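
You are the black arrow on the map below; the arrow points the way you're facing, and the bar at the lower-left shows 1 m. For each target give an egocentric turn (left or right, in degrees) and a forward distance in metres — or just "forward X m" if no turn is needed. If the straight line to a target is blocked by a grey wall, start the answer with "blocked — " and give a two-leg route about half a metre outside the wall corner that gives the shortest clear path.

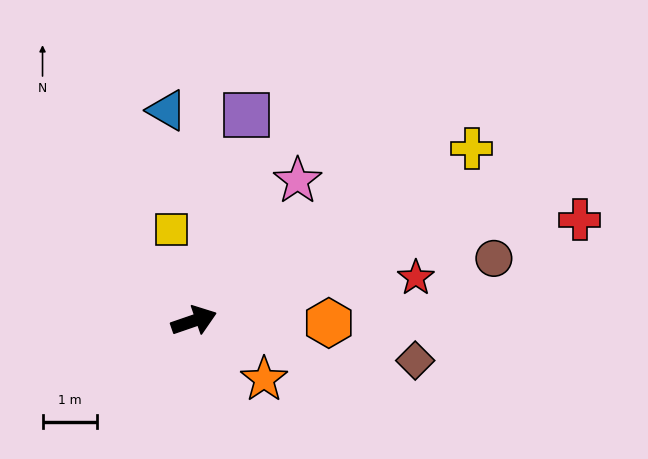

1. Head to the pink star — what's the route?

turn left 34°, forward 3.2 m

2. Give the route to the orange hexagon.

turn right 20°, forward 2.5 m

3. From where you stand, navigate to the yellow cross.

turn left 13°, forward 6.0 m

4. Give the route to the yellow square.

turn left 85°, forward 1.7 m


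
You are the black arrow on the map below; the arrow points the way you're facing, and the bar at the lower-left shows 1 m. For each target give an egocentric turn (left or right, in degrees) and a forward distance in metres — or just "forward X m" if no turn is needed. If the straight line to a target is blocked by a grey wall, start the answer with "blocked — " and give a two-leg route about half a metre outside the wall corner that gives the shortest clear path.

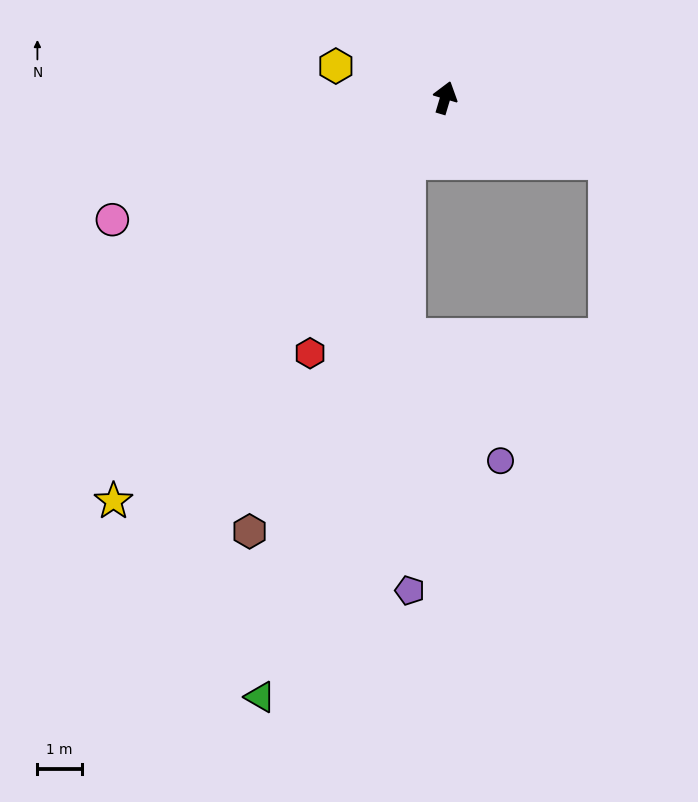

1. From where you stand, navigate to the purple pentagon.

blocked — turn left 166°, forward 1.7 m, then turn left 31°, forward 9.7 m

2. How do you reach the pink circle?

turn left 127°, forward 8.0 m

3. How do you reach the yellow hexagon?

turn left 90°, forward 2.6 m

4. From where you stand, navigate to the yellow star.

turn left 157°, forward 11.8 m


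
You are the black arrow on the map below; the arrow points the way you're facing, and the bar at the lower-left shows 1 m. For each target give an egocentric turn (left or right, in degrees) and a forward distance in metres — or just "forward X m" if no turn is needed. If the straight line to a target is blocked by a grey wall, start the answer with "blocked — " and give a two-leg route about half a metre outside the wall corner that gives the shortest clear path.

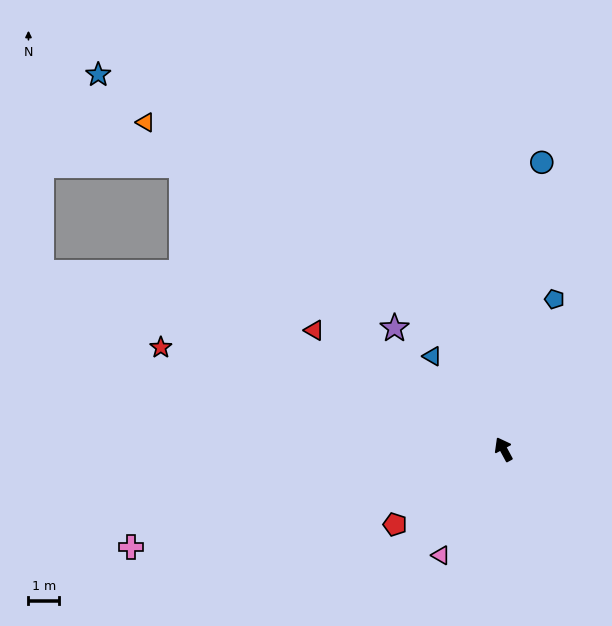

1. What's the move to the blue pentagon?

turn right 47°, forward 5.2 m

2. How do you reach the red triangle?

turn left 29°, forward 7.3 m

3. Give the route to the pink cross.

turn left 76°, forward 12.6 m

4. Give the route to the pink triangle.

turn left 121°, forward 4.0 m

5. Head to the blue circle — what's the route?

turn right 36°, forward 9.5 m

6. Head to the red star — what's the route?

turn left 45°, forward 11.7 m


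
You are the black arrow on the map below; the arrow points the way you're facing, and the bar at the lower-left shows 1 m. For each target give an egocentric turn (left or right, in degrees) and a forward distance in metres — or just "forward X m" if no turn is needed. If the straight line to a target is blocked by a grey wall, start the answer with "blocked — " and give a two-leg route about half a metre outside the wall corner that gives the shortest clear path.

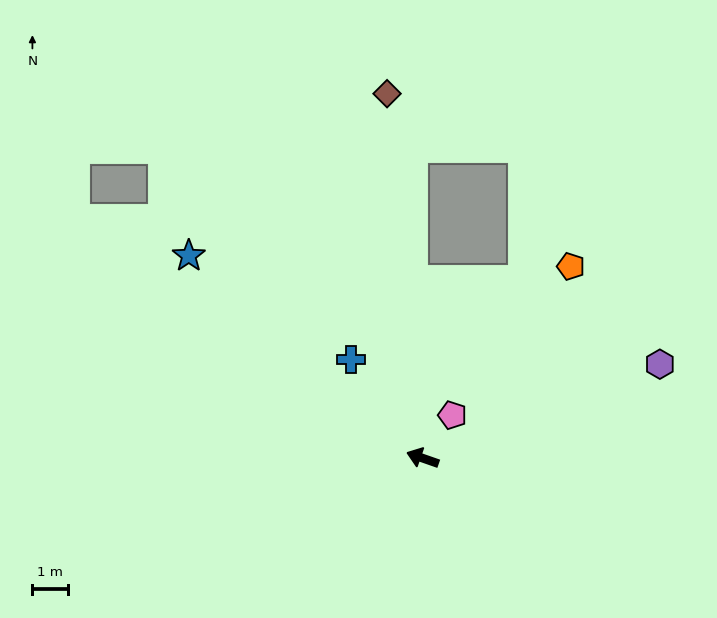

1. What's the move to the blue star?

turn right 22°, forward 8.6 m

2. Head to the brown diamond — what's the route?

turn right 65°, forward 10.2 m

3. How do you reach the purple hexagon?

turn right 139°, forward 7.1 m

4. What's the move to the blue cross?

turn right 35°, forward 3.4 m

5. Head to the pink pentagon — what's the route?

turn right 105°, forward 1.5 m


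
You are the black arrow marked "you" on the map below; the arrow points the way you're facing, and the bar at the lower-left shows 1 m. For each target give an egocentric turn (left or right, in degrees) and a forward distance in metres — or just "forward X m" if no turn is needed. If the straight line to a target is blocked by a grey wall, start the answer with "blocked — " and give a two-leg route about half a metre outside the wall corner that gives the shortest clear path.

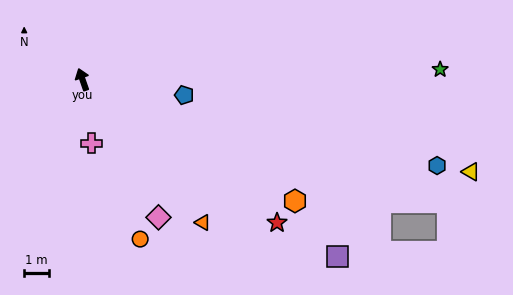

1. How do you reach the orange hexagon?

turn right 139°, forward 9.9 m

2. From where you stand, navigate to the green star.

turn right 108°, forward 14.4 m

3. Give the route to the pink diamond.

turn right 170°, forward 6.4 m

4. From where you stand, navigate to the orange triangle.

turn right 159°, forward 7.5 m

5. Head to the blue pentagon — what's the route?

turn right 118°, forward 4.2 m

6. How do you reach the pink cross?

turn left 169°, forward 2.6 m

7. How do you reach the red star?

turn right 146°, forward 9.8 m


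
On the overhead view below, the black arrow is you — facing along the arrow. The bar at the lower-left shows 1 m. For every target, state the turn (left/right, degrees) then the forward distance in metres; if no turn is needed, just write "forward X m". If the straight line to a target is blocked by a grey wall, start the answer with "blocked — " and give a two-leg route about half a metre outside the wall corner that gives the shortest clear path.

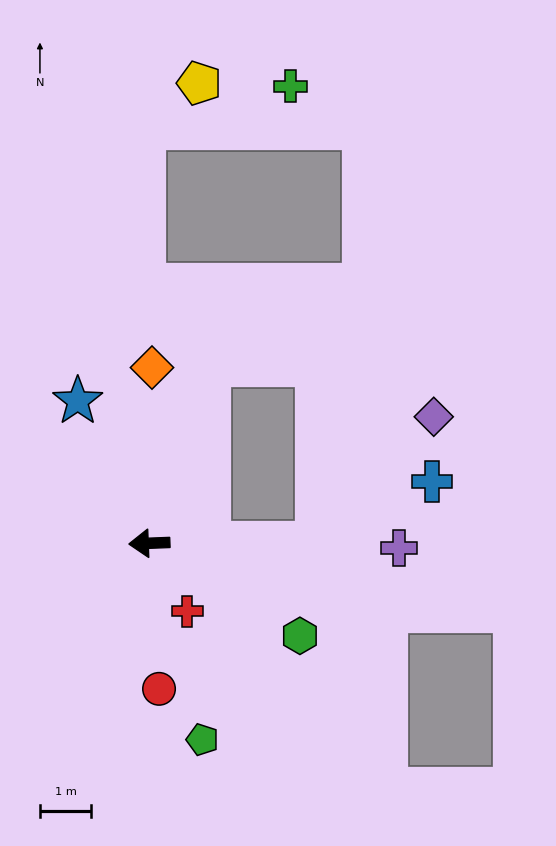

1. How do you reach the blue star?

turn right 65°, forward 3.1 m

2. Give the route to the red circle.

turn left 92°, forward 2.8 m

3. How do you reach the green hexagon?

turn left 146°, forward 3.4 m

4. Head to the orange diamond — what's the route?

turn right 93°, forward 3.4 m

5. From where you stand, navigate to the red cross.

turn left 117°, forward 1.5 m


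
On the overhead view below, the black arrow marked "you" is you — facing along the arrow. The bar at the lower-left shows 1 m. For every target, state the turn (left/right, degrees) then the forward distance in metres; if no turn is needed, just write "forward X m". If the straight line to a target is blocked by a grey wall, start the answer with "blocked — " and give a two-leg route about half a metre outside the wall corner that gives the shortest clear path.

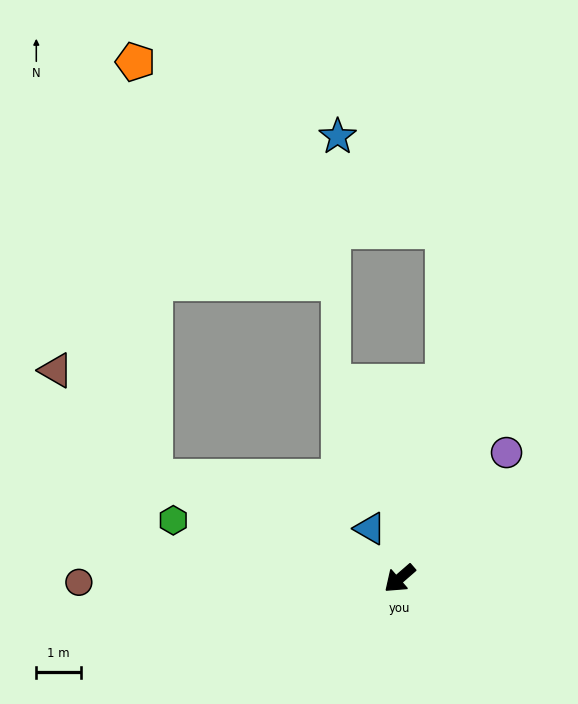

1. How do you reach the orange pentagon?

blocked — turn right 63°, forward 5.9 m, then turn right 65°, forward 9.3 m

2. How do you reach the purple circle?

turn right 171°, forward 3.7 m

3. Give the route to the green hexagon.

turn right 55°, forward 5.2 m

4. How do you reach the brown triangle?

blocked — turn right 63°, forward 5.9 m, then turn right 26°, forward 3.2 m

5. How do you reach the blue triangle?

turn right 100°, forward 1.3 m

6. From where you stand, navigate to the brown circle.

turn right 40°, forward 7.1 m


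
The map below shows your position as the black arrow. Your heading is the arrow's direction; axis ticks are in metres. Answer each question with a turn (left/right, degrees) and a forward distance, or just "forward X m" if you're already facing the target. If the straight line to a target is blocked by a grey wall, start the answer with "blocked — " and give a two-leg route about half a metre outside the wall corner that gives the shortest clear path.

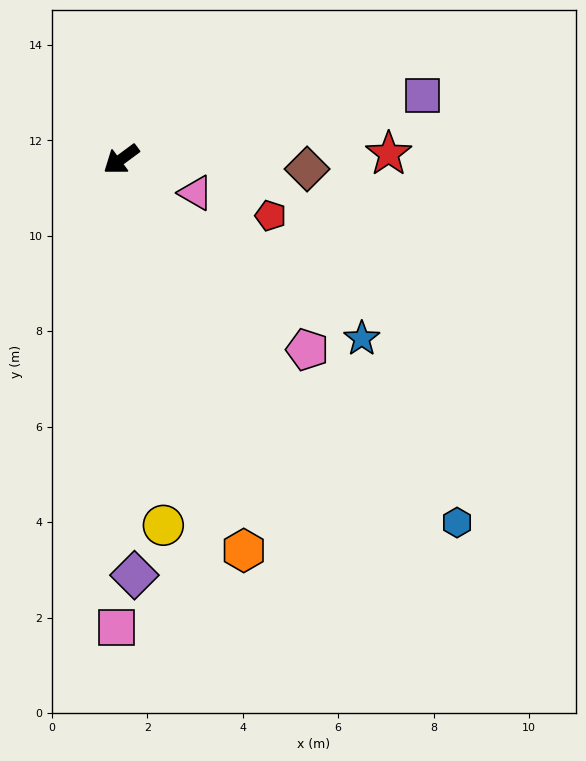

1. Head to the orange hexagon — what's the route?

turn left 71°, forward 8.6 m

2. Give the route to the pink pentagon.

turn left 98°, forward 5.6 m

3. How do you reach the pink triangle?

turn left 119°, forward 1.7 m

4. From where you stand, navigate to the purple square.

turn left 155°, forward 6.4 m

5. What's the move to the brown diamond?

turn left 141°, forward 3.9 m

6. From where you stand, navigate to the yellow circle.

turn left 60°, forward 7.7 m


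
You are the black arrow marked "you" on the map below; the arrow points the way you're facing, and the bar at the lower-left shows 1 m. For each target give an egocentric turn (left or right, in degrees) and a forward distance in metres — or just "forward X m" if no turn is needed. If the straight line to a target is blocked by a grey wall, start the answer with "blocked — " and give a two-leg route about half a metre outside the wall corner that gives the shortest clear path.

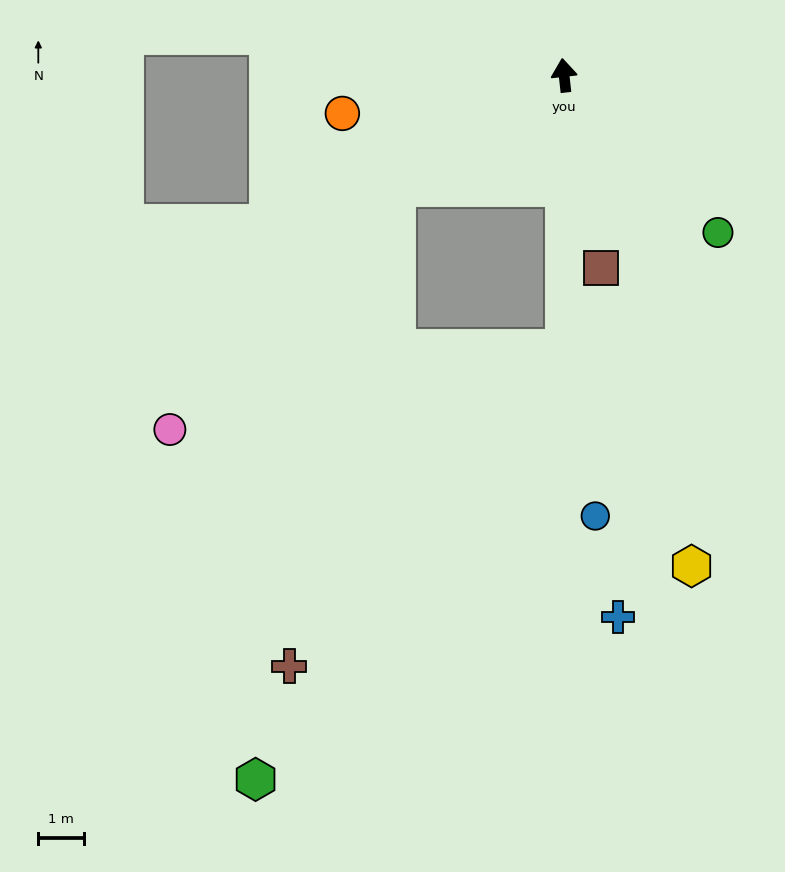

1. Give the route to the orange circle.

turn left 93°, forward 4.9 m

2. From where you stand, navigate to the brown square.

turn right 176°, forward 4.3 m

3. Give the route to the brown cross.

blocked — turn left 117°, forward 4.4 m, then turn left 44°, forward 10.7 m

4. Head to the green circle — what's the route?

turn right 142°, forward 4.8 m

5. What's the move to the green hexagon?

blocked — turn left 174°, forward 6.0 m, then turn right 36°, forward 11.5 m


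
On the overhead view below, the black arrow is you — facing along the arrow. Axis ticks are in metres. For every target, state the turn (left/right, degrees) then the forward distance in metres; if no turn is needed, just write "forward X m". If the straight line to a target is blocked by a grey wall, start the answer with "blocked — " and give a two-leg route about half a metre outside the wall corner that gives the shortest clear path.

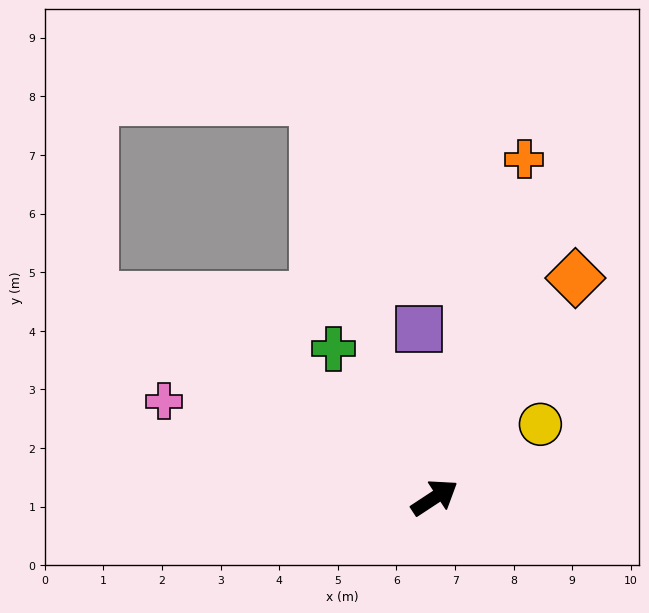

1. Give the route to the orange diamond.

turn left 24°, forward 4.4 m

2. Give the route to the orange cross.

turn left 42°, forward 6.0 m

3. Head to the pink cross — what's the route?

turn left 127°, forward 4.9 m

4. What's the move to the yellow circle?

forward 2.2 m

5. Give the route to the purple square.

turn left 62°, forward 2.9 m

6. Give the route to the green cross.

turn left 91°, forward 3.1 m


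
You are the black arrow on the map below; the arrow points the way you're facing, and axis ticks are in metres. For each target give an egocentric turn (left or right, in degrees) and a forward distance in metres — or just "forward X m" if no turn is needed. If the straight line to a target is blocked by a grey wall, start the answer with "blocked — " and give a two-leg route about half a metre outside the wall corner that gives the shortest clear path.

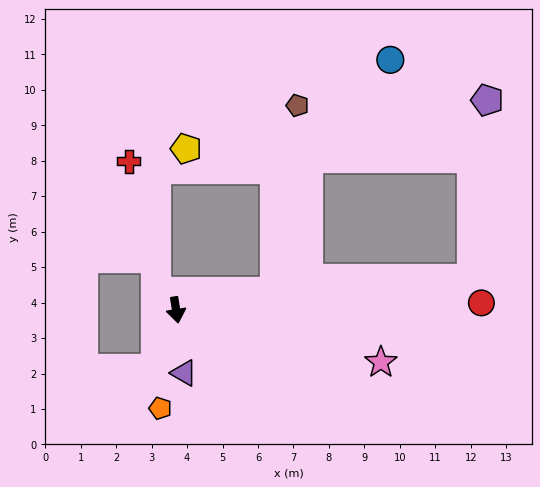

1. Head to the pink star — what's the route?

turn left 67°, forward 6.0 m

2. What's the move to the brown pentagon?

blocked — turn left 91°, forward 2.8 m, then turn left 73°, forward 5.3 m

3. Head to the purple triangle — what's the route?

turn right 2°, forward 1.8 m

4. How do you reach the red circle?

turn left 82°, forward 8.6 m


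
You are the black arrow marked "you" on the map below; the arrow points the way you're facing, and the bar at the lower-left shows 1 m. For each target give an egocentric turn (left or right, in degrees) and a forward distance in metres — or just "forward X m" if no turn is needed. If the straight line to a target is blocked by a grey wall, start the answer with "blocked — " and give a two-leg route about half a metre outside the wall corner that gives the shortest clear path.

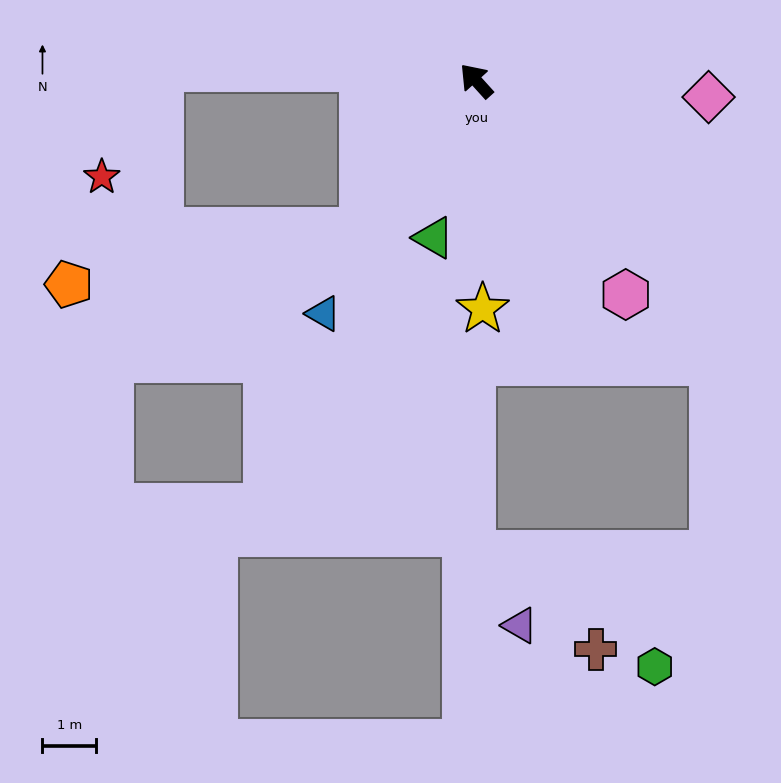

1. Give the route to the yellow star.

turn left 140°, forward 4.3 m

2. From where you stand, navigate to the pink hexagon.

turn left 173°, forward 4.9 m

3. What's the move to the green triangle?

turn left 123°, forward 3.0 m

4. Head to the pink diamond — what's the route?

turn right 136°, forward 4.4 m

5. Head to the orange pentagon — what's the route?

blocked — turn left 101°, forward 3.5 m, then turn right 43°, forward 5.6 m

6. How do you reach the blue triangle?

turn left 105°, forward 5.2 m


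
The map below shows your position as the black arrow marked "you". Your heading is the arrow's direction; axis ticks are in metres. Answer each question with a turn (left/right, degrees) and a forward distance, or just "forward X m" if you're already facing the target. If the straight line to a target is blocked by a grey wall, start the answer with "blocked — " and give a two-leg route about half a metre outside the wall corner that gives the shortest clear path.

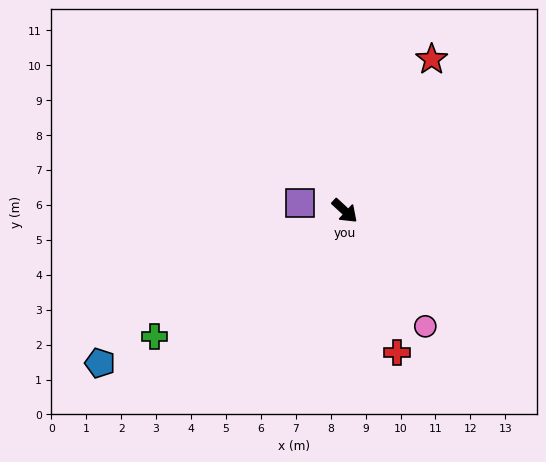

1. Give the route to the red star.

turn left 103°, forward 5.0 m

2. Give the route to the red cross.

turn right 27°, forward 4.3 m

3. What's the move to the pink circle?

turn right 12°, forward 4.0 m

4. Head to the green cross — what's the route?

turn right 104°, forward 6.5 m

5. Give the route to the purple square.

turn right 147°, forward 1.3 m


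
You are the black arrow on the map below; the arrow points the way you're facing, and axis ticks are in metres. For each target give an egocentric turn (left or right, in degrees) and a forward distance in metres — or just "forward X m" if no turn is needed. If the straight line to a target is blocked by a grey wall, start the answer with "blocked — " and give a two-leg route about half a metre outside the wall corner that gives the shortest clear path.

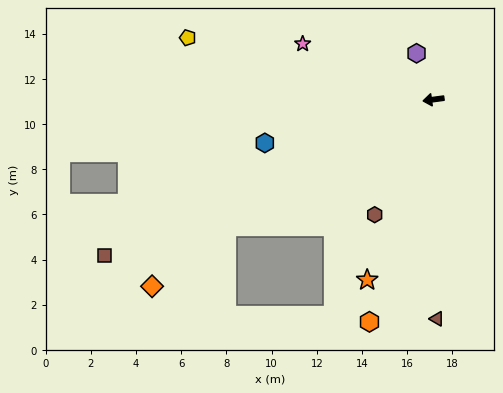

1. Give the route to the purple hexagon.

turn right 78°, forward 2.2 m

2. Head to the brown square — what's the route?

turn left 18°, forward 16.1 m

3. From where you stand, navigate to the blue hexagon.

turn left 7°, forward 7.7 m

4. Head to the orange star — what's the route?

turn left 62°, forward 8.5 m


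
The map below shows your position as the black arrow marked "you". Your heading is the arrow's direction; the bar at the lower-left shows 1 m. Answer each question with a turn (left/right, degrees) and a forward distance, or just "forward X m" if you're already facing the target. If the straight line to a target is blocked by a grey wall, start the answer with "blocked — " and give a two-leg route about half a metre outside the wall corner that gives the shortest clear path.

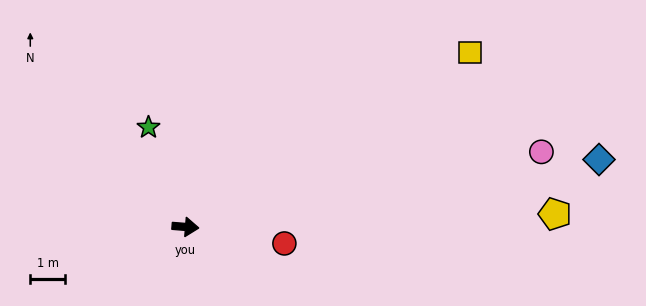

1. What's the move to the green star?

turn left 115°, forward 3.0 m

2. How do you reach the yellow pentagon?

turn left 7°, forward 10.5 m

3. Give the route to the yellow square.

turn left 36°, forward 9.5 m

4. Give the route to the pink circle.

turn left 17°, forward 10.4 m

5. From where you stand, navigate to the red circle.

turn right 5°, forward 2.9 m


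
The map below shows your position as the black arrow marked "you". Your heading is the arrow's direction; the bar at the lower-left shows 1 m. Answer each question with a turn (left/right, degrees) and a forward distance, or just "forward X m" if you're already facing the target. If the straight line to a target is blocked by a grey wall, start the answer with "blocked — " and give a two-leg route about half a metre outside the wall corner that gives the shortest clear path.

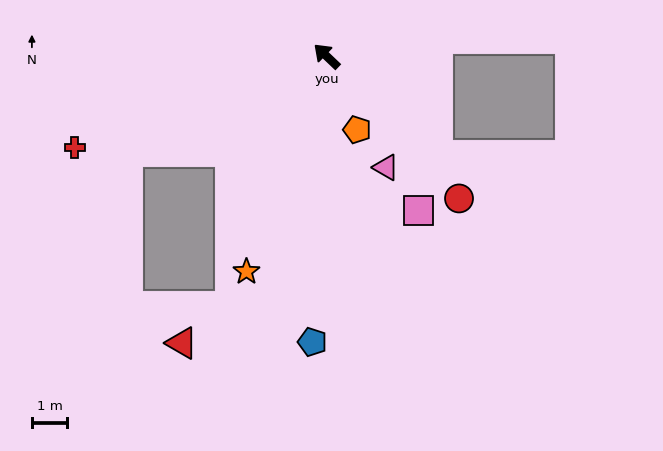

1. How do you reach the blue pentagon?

turn left 131°, forward 8.1 m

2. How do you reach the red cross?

turn left 64°, forward 7.6 m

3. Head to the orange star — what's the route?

turn left 113°, forward 6.5 m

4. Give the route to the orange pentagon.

turn left 156°, forward 2.3 m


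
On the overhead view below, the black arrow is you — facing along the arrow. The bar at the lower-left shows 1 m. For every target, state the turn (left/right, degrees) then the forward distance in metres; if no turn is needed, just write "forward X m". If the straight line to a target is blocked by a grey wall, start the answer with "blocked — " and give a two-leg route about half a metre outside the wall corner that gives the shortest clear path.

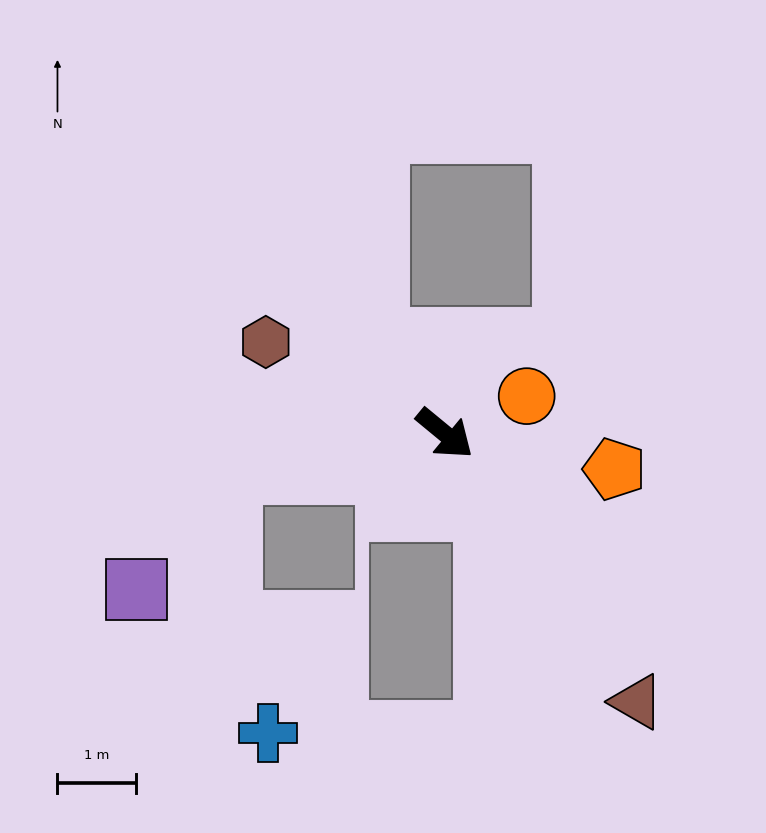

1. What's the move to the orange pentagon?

turn left 28°, forward 2.2 m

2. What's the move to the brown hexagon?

turn right 168°, forward 2.6 m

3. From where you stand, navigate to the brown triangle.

turn right 15°, forward 4.2 m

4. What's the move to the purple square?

blocked — turn right 131°, forward 2.8 m, then turn left 43°, forward 1.9 m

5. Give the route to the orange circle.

turn left 64°, forward 1.1 m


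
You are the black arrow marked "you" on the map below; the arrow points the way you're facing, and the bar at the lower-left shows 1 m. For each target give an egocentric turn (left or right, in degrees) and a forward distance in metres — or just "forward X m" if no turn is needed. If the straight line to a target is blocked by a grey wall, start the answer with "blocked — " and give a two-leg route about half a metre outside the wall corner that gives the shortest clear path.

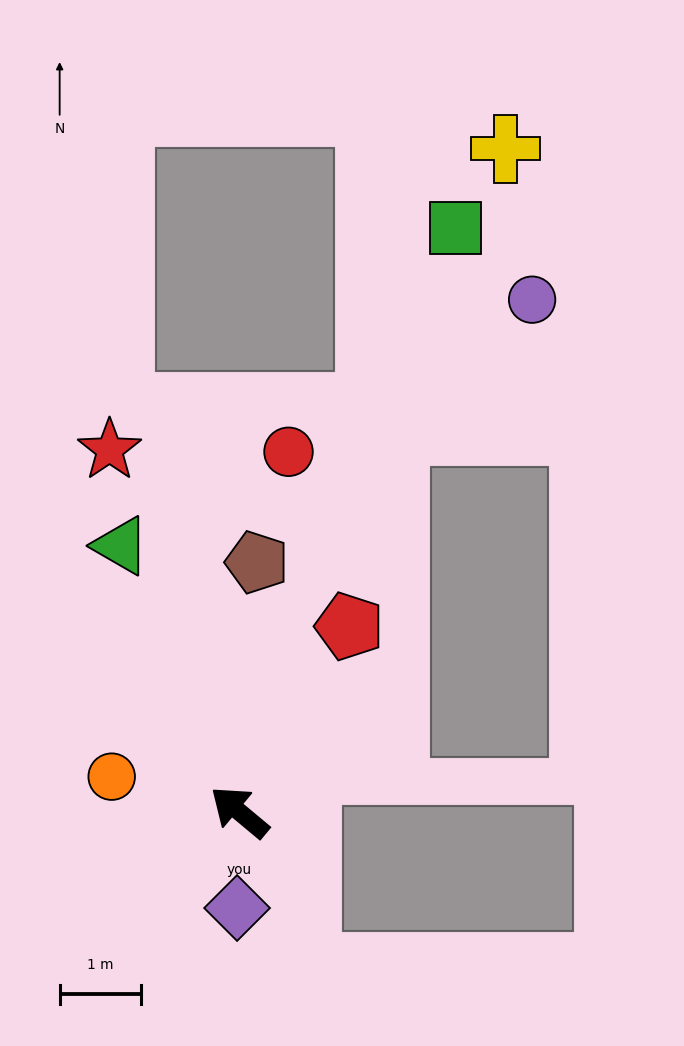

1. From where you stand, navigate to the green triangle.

turn right 26°, forward 3.6 m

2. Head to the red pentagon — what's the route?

turn right 81°, forward 2.7 m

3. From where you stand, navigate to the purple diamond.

turn left 128°, forward 1.2 m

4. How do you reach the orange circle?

turn left 24°, forward 1.6 m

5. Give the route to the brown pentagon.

turn right 54°, forward 3.1 m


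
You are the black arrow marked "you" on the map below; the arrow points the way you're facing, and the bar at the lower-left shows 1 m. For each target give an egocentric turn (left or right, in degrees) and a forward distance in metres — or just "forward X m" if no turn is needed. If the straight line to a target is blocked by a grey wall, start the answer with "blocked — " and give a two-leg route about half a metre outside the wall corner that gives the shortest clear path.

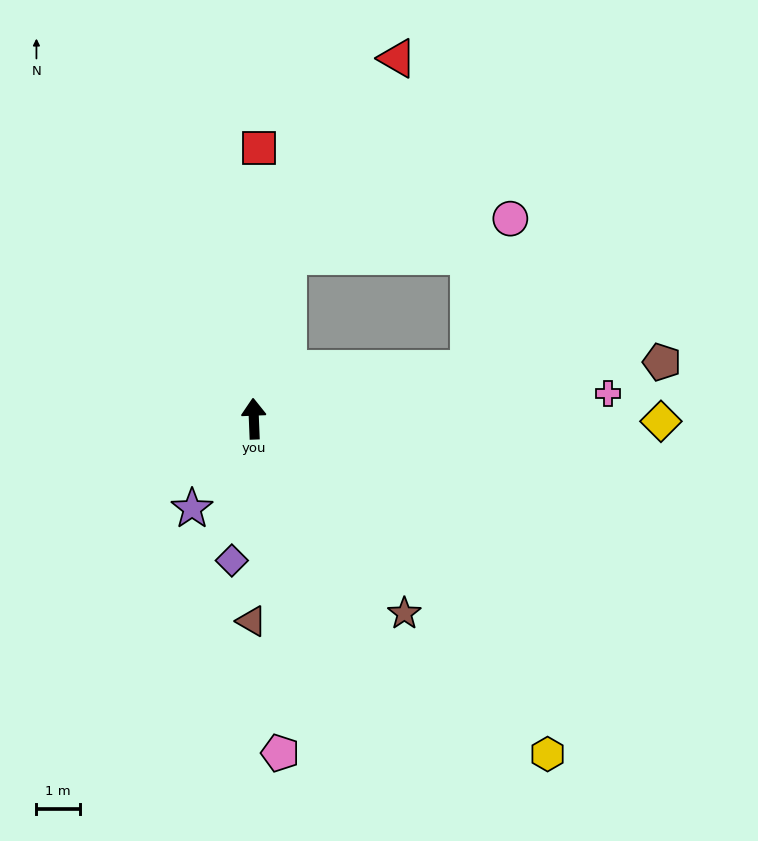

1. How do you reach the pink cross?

turn right 88°, forward 8.2 m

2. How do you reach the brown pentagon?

turn right 84°, forward 9.6 m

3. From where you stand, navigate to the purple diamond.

turn left 169°, forward 3.3 m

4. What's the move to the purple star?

turn left 143°, forward 2.5 m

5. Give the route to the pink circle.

blocked — turn right 79°, forward 5.1 m, then turn left 61°, forward 3.6 m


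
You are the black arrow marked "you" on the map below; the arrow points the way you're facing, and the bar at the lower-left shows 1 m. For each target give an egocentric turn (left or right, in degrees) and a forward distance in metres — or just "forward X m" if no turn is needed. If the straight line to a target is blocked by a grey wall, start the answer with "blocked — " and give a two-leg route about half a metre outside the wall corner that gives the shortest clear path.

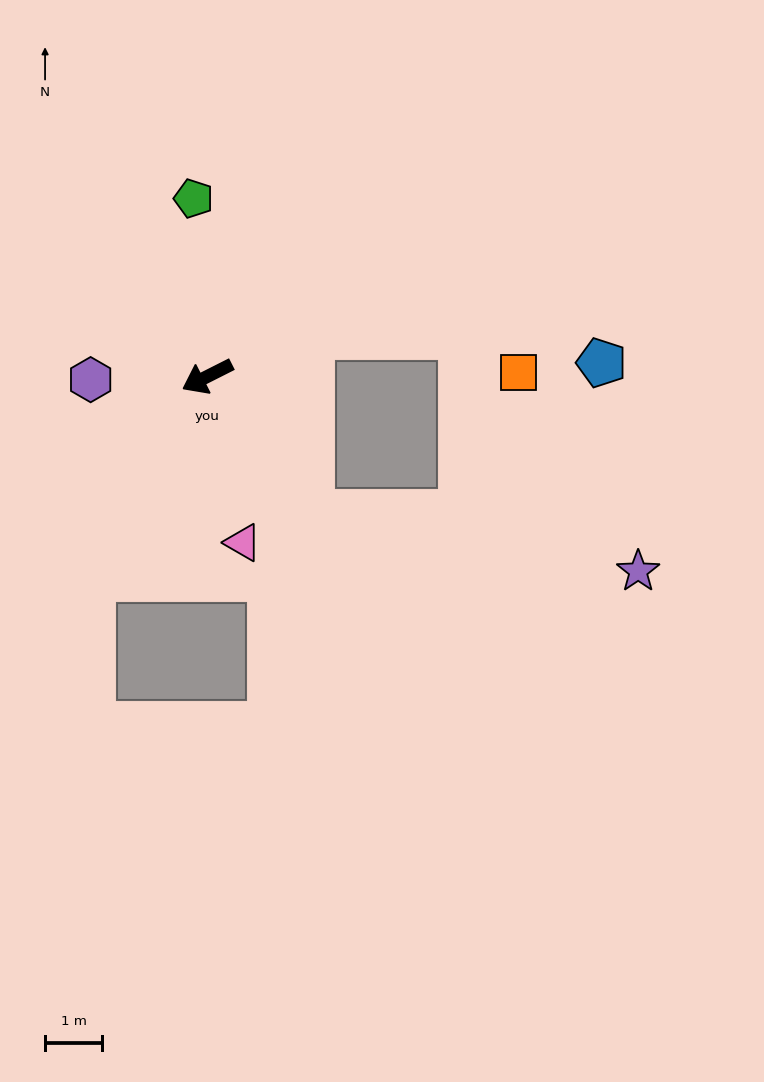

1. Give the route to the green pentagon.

turn right 112°, forward 3.1 m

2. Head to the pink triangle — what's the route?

turn left 75°, forward 3.0 m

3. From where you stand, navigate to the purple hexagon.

turn right 25°, forward 2.0 m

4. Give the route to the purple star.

blocked — turn left 100°, forward 3.0 m, then turn left 43°, forward 5.8 m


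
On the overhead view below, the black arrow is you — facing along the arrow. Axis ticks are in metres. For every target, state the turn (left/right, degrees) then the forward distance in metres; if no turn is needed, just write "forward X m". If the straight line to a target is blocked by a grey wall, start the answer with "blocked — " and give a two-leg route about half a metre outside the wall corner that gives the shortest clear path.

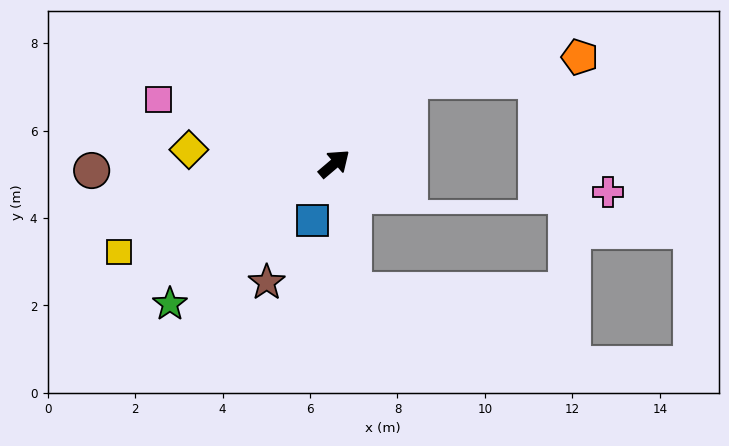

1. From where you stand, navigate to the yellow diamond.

turn left 134°, forward 3.3 m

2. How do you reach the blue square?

turn right 151°, forward 1.4 m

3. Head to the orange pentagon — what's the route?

blocked — turn left 8°, forward 2.6 m, then turn right 41°, forward 3.9 m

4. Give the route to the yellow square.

turn left 162°, forward 5.3 m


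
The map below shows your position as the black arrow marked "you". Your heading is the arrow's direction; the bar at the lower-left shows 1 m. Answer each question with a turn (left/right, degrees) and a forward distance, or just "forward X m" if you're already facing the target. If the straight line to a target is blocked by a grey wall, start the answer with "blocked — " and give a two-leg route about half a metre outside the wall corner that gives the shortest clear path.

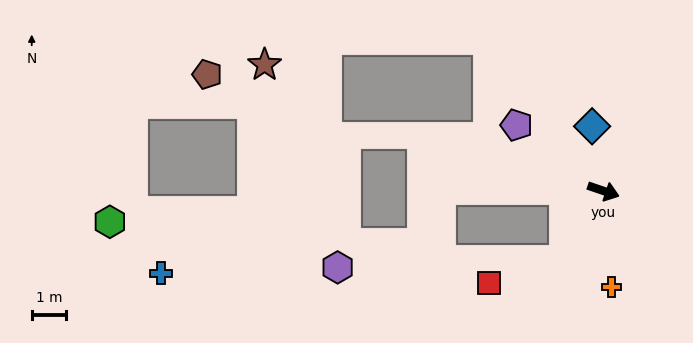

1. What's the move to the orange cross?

turn right 67°, forward 2.8 m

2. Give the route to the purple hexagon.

blocked — turn right 101°, forward 2.3 m, then turn right 58°, forward 6.6 m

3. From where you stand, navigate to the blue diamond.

turn left 119°, forward 1.9 m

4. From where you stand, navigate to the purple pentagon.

turn left 162°, forward 3.2 m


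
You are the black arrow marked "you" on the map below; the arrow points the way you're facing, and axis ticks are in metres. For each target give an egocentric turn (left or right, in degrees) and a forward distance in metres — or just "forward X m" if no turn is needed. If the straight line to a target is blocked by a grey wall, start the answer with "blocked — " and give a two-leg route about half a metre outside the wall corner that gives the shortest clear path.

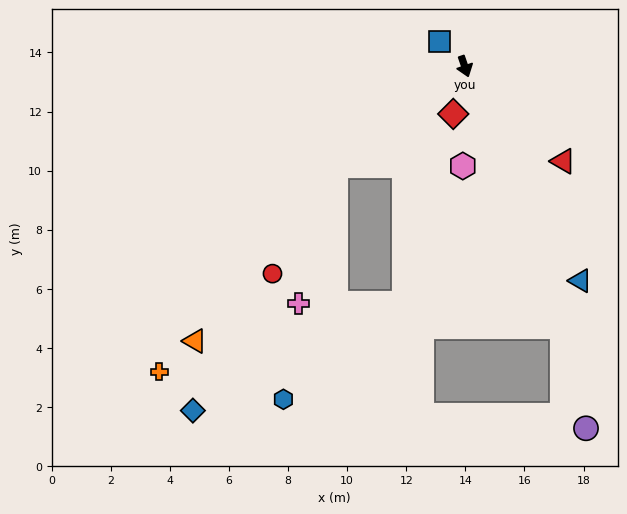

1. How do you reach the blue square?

turn right 153°, forward 1.2 m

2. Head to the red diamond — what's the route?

turn right 33°, forward 1.7 m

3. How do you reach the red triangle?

turn left 27°, forward 4.6 m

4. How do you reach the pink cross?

blocked — turn right 71°, forward 5.5 m, then turn left 37°, forward 4.8 m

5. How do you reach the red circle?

blocked — turn right 71°, forward 5.5 m, then turn left 22°, forward 4.2 m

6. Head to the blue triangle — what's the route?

turn left 9°, forward 8.2 m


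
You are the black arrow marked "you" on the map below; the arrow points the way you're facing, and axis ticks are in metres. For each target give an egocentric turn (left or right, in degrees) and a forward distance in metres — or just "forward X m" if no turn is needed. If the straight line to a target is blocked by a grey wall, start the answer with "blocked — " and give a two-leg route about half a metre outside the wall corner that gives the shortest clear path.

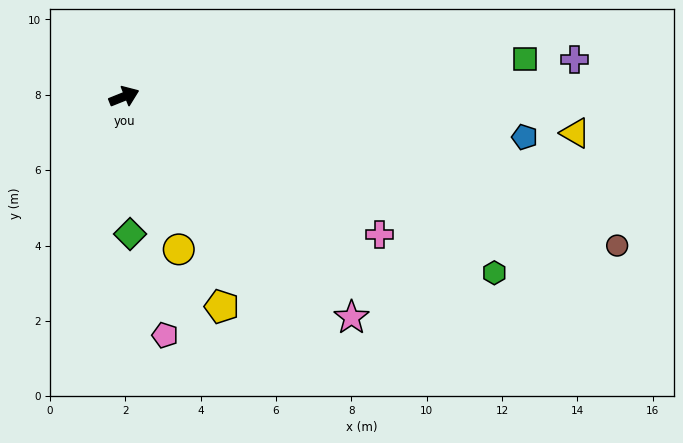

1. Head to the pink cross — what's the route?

turn right 50°, forward 7.7 m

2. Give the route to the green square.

turn right 17°, forward 10.7 m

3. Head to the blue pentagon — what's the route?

turn right 28°, forward 10.7 m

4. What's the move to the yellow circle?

turn right 92°, forward 4.3 m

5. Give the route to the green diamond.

turn right 109°, forward 3.7 m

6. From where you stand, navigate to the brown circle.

turn right 39°, forward 13.7 m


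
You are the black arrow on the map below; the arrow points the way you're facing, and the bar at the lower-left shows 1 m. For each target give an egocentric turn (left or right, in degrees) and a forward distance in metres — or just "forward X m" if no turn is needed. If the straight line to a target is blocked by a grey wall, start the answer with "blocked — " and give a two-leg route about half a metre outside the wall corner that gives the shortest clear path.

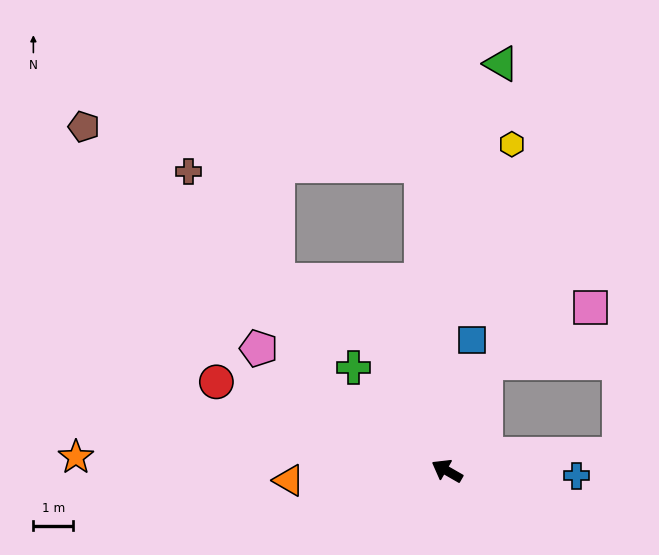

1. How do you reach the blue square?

turn right 71°, forward 3.4 m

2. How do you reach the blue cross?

turn right 152°, forward 3.3 m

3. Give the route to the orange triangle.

turn left 33°, forward 4.0 m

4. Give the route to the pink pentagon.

turn right 3°, forward 5.7 m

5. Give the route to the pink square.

blocked — turn right 80°, forward 2.9 m, then turn right 42°, forward 3.0 m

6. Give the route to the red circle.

turn left 9°, forward 6.3 m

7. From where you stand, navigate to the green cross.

turn right 18°, forward 3.5 m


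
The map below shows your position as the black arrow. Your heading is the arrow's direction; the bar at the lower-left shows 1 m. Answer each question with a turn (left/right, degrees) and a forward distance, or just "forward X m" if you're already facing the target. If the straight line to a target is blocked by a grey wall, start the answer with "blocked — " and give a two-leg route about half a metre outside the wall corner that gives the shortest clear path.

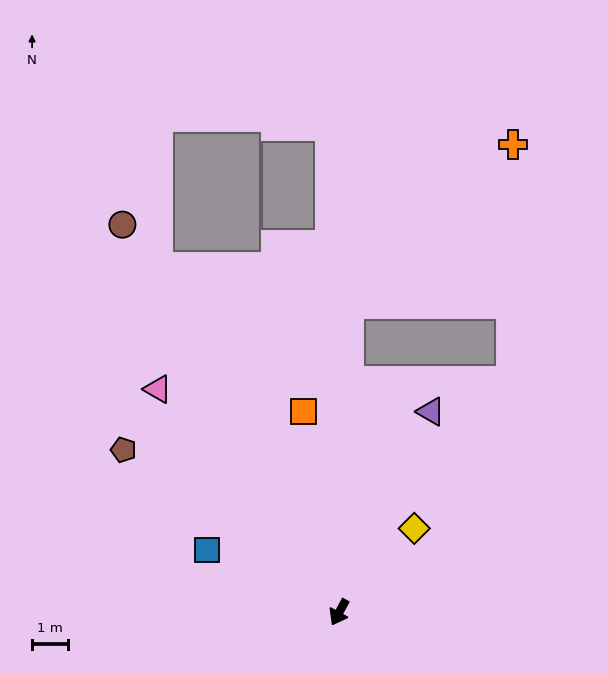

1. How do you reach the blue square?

turn right 87°, forward 4.1 m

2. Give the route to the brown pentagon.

turn right 98°, forward 7.6 m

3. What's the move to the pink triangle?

turn right 112°, forward 8.1 m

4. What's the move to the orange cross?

blocked — turn right 153°, forward 8.7 m, then turn right 44°, forward 6.4 m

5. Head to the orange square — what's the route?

turn right 141°, forward 5.7 m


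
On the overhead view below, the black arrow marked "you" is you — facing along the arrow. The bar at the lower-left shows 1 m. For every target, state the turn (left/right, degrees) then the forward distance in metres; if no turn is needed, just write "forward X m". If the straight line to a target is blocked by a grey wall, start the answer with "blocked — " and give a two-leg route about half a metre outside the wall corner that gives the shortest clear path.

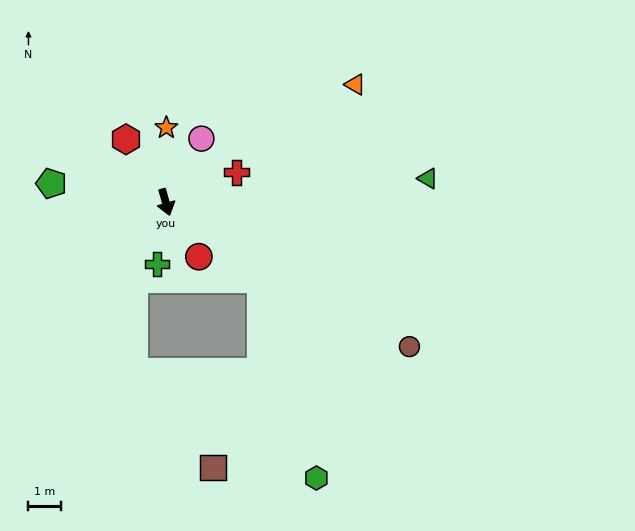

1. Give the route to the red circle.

turn left 15°, forward 2.0 m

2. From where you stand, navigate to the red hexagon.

turn right 164°, forward 2.3 m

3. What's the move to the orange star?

turn left 164°, forward 2.3 m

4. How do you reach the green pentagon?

turn right 115°, forward 3.5 m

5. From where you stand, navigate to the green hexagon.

blocked — turn left 35°, forward 3.7 m, then turn right 35°, forward 6.3 m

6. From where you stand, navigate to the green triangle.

turn left 79°, forward 8.1 m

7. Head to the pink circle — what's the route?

turn left 135°, forward 2.2 m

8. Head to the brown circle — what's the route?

turn left 43°, forward 8.7 m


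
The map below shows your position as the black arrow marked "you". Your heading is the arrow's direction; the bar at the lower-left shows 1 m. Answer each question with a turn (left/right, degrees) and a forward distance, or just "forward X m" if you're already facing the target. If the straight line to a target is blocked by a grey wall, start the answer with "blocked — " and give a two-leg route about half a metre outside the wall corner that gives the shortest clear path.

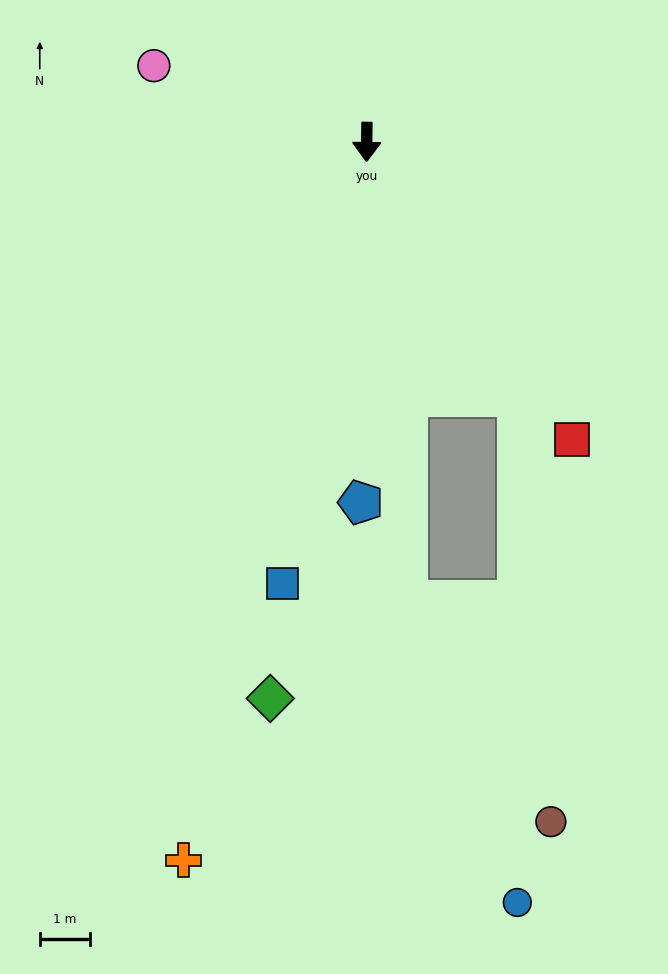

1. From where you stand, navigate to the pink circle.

turn right 109°, forward 4.5 m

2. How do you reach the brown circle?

blocked — turn left 31°, forward 5.9 m, then turn right 26°, forward 8.5 m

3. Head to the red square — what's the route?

turn left 35°, forward 7.2 m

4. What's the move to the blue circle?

blocked — turn left 6°, forward 9.2 m, then turn left 15°, forward 6.4 m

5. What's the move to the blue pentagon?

forward 7.2 m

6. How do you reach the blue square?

turn right 10°, forward 9.0 m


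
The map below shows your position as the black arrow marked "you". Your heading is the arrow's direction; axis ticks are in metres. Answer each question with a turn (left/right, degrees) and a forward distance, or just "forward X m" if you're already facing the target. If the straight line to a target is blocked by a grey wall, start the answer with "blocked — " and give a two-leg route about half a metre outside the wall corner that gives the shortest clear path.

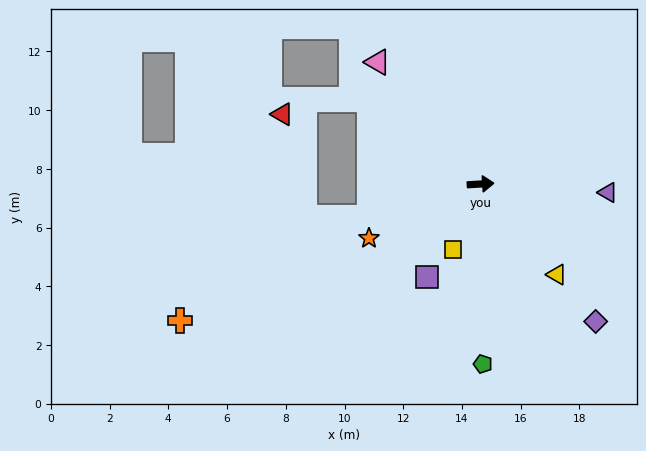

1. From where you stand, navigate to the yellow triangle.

turn right 53°, forward 4.0 m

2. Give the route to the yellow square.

turn right 116°, forward 2.4 m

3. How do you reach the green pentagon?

turn right 93°, forward 6.1 m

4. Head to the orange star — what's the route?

turn right 158°, forward 4.2 m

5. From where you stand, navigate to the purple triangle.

turn right 7°, forward 4.3 m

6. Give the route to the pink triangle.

turn left 127°, forward 5.4 m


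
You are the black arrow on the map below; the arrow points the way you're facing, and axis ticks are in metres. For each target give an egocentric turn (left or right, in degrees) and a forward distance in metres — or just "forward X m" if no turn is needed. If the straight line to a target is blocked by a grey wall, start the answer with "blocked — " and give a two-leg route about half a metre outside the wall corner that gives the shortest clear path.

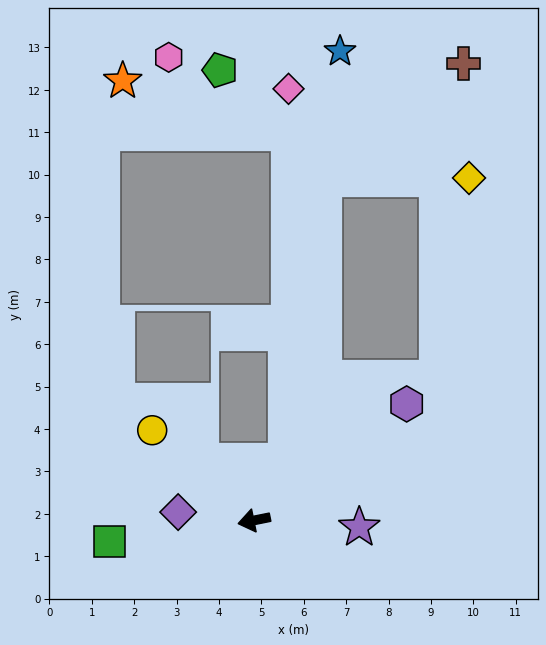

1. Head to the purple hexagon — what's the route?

turn right 154°, forward 4.5 m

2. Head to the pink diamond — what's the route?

blocked — turn right 130°, forward 1.6 m, then turn left 28°, forward 8.8 m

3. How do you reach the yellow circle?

turn right 53°, forward 3.2 m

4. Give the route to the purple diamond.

turn right 18°, forward 1.8 m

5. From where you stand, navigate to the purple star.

turn left 165°, forward 2.5 m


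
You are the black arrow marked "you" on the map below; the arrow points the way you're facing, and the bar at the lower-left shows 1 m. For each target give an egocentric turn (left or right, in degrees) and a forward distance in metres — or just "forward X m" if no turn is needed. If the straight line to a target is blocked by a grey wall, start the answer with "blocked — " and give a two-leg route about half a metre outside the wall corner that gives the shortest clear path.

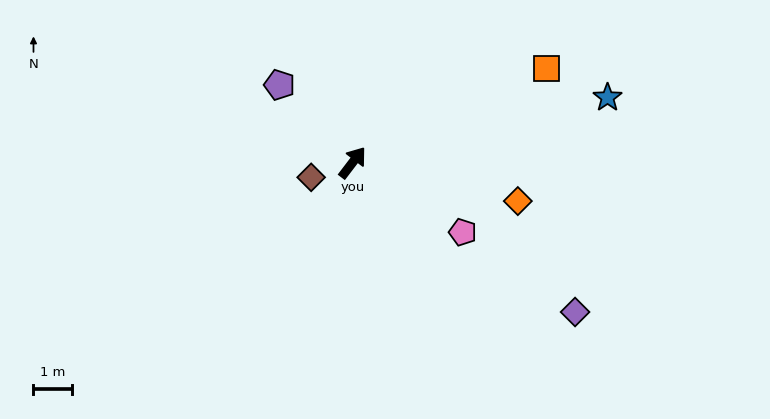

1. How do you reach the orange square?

turn right 27°, forward 5.6 m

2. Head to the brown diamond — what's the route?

turn left 147°, forward 1.2 m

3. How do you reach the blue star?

turn right 38°, forward 6.9 m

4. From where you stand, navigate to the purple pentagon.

turn left 81°, forward 2.8 m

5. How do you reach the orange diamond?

turn right 66°, forward 4.4 m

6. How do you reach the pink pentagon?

turn right 85°, forward 3.4 m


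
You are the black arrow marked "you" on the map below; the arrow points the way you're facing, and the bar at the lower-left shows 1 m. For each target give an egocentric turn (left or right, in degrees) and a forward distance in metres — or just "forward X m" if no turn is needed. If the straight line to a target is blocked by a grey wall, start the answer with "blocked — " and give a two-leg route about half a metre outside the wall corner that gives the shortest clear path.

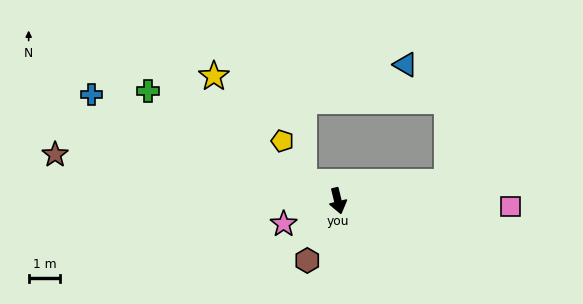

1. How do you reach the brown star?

turn right 113°, forward 9.1 m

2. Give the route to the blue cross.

turn right 127°, forward 8.5 m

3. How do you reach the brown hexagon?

turn right 41°, forward 2.1 m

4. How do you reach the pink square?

turn left 74°, forward 5.5 m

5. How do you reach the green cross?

turn right 134°, forward 7.0 m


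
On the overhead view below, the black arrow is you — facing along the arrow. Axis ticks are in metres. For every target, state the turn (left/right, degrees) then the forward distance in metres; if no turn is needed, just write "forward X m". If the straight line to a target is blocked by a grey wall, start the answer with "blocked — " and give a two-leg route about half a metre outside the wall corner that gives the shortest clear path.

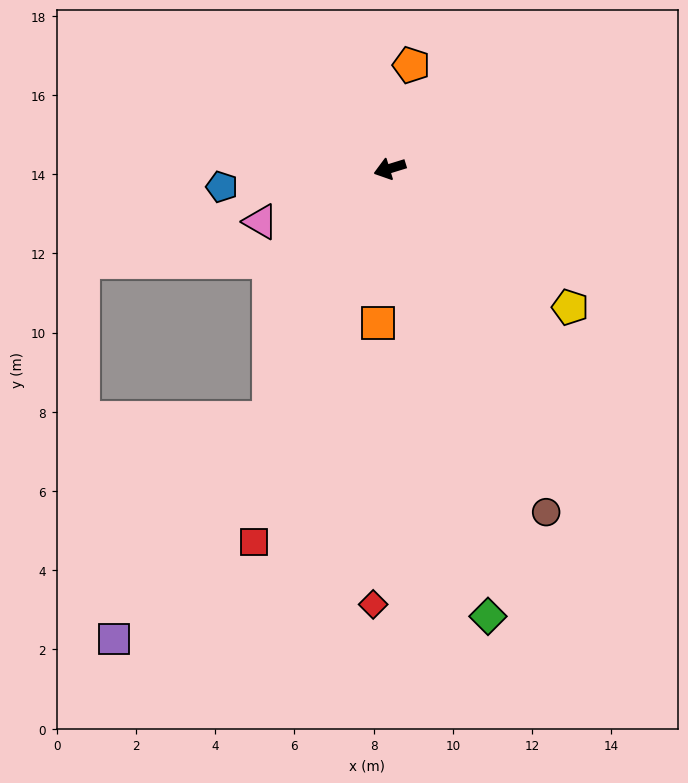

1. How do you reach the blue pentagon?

turn right 11°, forward 4.3 m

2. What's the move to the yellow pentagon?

turn left 125°, forward 5.7 m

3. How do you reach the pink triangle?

turn left 5°, forward 3.5 m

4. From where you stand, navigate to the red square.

turn left 53°, forward 10.0 m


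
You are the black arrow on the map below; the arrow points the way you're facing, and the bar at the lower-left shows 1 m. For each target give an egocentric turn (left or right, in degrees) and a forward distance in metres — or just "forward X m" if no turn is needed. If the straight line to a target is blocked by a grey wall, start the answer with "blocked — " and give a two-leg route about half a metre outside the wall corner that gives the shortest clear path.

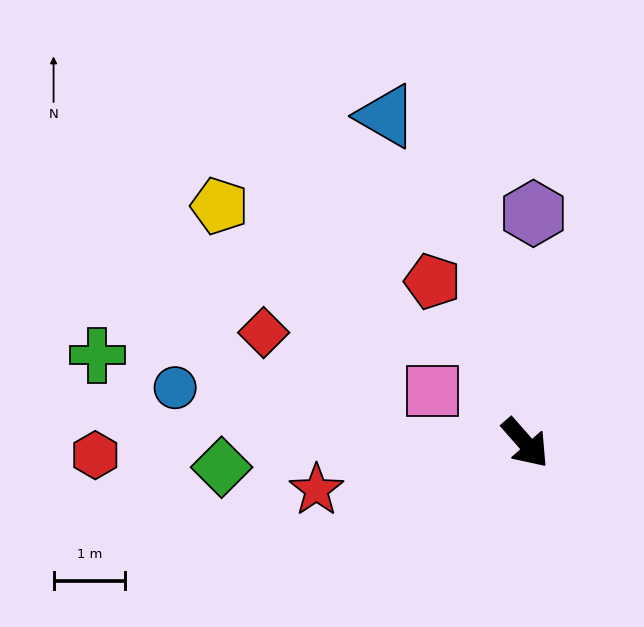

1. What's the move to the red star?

turn right 119°, forward 3.0 m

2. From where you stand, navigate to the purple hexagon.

turn left 137°, forward 3.2 m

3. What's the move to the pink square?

turn right 161°, forward 1.5 m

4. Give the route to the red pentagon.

turn left 169°, forward 2.6 m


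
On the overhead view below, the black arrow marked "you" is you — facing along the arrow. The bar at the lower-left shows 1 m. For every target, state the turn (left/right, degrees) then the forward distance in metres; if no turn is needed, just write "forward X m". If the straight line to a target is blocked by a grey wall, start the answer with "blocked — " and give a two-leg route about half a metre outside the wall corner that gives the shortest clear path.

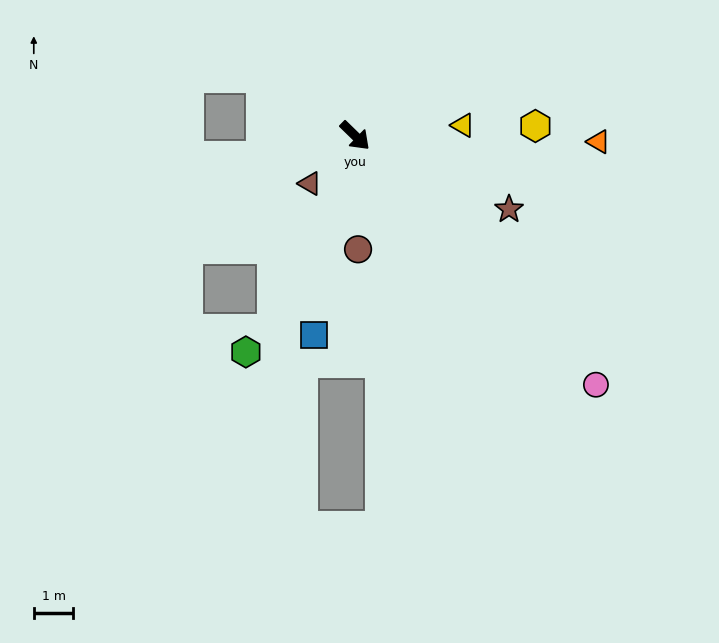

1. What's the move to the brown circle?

turn right 44°, forward 2.9 m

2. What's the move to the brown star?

turn left 19°, forward 4.3 m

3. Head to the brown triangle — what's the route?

turn right 89°, forward 1.7 m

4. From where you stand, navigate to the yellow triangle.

turn left 50°, forward 2.7 m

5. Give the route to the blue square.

turn right 57°, forward 5.1 m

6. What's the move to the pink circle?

forward 8.8 m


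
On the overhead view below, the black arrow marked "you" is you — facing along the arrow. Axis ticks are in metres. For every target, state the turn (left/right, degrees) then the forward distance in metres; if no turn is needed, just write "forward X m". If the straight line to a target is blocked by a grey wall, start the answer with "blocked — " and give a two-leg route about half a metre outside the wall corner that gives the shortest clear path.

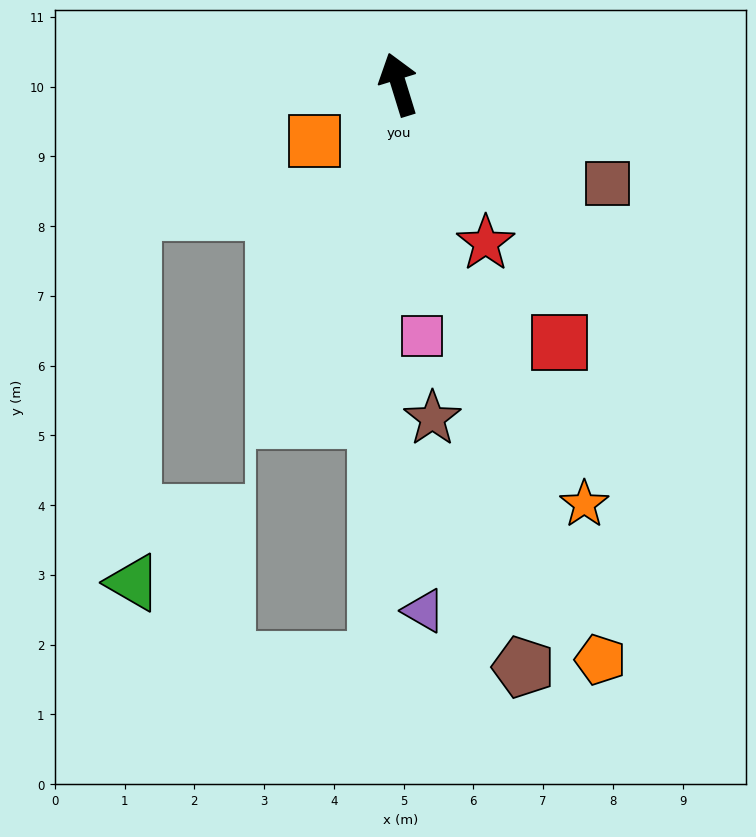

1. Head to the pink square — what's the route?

turn left 168°, forward 3.6 m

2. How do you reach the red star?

turn right 168°, forward 2.6 m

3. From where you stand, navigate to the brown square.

turn right 132°, forward 3.3 m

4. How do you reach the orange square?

turn left 107°, forward 1.5 m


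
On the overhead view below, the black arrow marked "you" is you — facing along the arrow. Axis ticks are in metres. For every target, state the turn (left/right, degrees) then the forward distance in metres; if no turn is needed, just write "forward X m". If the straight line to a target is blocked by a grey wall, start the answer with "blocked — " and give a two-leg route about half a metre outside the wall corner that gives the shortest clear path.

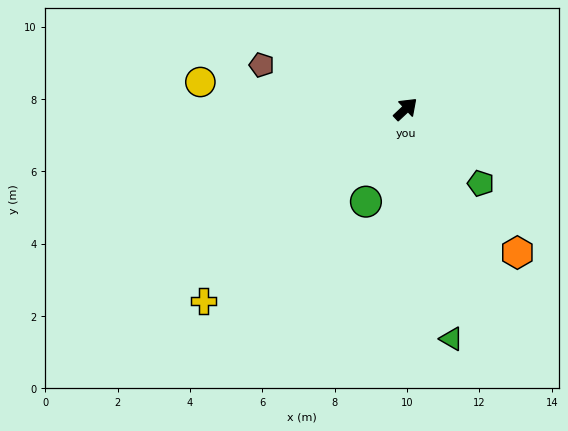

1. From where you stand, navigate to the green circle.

turn right 156°, forward 2.8 m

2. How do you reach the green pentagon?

turn right 88°, forward 2.9 m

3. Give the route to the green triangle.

turn right 122°, forward 6.5 m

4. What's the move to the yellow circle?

turn left 129°, forward 5.7 m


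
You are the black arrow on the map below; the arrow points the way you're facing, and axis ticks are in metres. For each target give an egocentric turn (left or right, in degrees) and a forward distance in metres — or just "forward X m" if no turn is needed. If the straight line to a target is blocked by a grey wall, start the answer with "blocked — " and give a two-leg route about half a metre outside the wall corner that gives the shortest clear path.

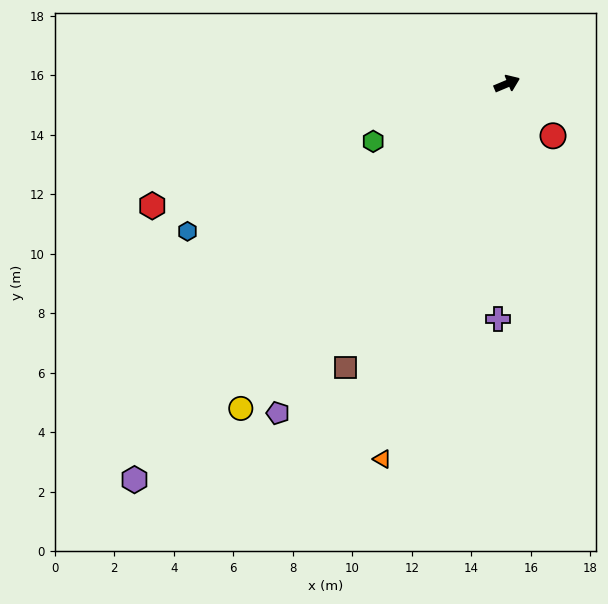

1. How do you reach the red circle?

turn right 71°, forward 2.3 m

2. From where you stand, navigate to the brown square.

turn right 143°, forward 11.0 m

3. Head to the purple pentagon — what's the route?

turn right 148°, forward 13.5 m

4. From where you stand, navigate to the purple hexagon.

turn right 156°, forward 18.3 m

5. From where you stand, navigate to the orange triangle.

turn right 131°, forward 13.3 m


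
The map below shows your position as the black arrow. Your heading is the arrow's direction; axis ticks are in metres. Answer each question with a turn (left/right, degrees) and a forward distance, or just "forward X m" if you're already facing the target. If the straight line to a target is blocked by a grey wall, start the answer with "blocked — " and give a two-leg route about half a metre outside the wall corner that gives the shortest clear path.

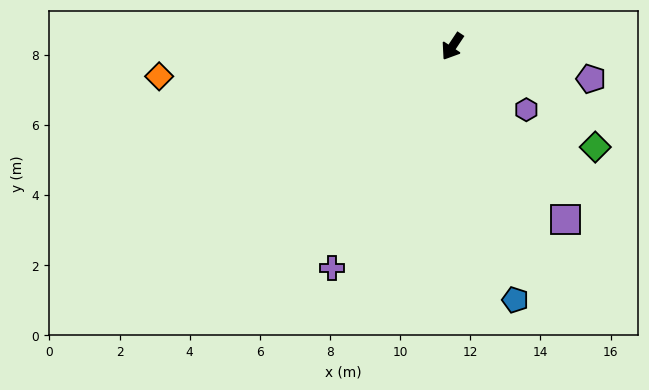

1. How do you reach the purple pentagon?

turn left 110°, forward 4.1 m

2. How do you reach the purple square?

turn left 67°, forward 5.9 m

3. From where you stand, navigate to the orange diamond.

turn right 51°, forward 8.4 m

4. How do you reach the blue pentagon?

turn left 48°, forward 7.4 m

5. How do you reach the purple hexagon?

turn left 83°, forward 2.8 m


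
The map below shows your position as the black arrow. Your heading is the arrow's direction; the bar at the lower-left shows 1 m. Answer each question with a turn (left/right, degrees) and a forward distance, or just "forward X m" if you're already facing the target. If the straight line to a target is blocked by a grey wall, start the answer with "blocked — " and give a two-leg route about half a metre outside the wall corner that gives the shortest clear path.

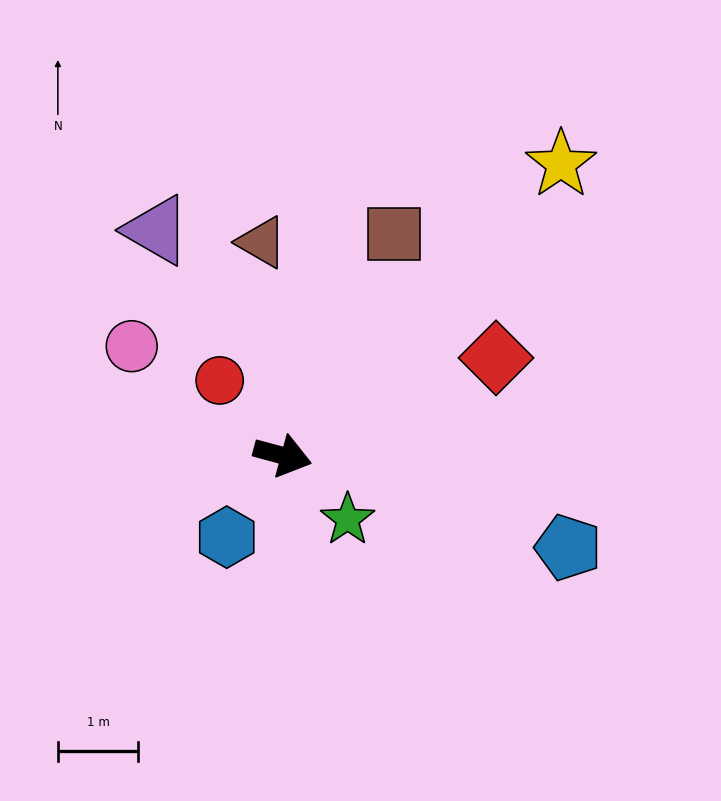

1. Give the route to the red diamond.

turn left 40°, forward 2.9 m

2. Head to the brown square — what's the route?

turn left 78°, forward 3.1 m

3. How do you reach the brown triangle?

turn left 111°, forward 2.7 m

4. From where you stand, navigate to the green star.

turn right 29°, forward 1.1 m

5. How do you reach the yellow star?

turn left 61°, forward 5.0 m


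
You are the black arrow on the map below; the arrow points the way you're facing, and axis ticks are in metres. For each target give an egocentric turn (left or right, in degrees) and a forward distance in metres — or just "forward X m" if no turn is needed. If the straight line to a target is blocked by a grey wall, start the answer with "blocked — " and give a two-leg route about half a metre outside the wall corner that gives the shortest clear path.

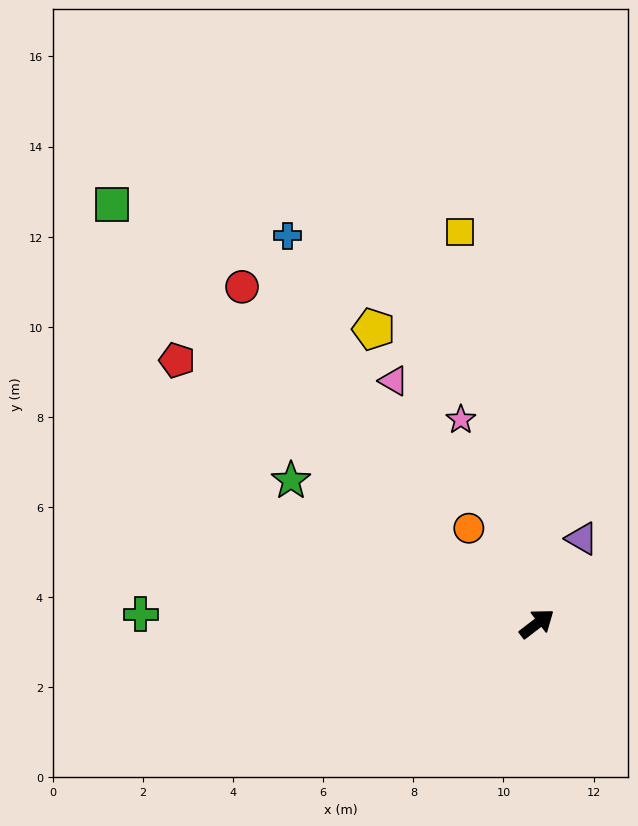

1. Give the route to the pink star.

turn left 73°, forward 4.8 m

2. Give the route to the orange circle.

turn left 88°, forward 2.6 m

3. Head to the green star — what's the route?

turn left 112°, forward 6.3 m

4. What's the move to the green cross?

turn left 141°, forward 8.8 m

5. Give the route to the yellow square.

turn left 64°, forward 8.9 m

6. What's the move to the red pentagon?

turn left 106°, forward 9.9 m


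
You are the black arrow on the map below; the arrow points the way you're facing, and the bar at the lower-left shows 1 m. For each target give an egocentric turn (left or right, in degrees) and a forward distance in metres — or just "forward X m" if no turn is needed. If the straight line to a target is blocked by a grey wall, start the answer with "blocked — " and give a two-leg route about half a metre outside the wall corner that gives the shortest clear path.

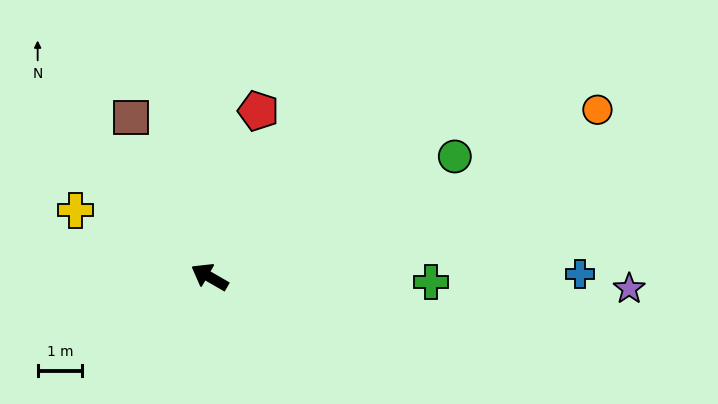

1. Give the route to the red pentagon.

turn right 76°, forward 3.9 m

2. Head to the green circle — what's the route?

turn right 124°, forward 6.1 m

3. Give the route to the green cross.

turn right 151°, forward 5.0 m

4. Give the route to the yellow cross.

turn left 4°, forward 3.4 m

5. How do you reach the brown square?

turn right 34°, forward 4.0 m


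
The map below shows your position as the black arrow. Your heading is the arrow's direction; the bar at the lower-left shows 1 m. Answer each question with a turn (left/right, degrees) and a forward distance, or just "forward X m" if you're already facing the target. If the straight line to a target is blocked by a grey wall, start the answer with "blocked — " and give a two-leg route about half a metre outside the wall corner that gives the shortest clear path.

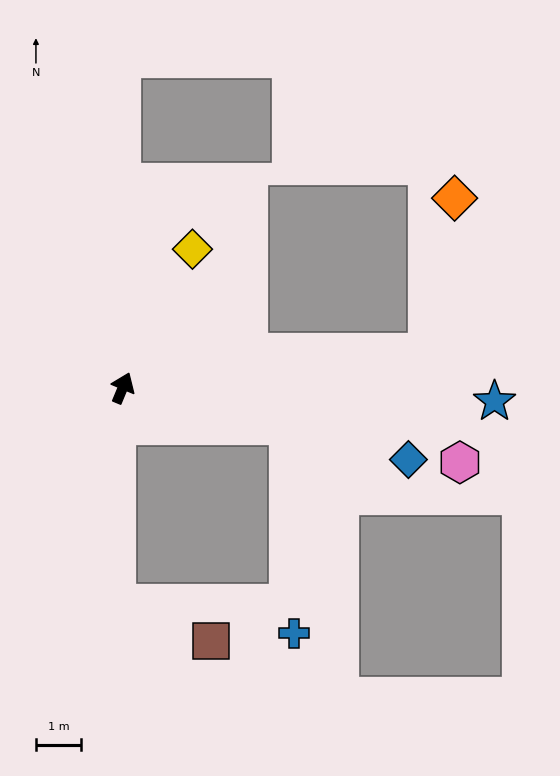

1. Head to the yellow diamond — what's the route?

turn right 4°, forward 3.5 m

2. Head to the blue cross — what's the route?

blocked — turn right 80°, forward 3.8 m, then turn right 76°, forward 4.6 m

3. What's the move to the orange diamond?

blocked — turn right 61°, forward 6.8 m, then turn left 73°, forward 3.5 m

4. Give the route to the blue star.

turn right 69°, forward 8.3 m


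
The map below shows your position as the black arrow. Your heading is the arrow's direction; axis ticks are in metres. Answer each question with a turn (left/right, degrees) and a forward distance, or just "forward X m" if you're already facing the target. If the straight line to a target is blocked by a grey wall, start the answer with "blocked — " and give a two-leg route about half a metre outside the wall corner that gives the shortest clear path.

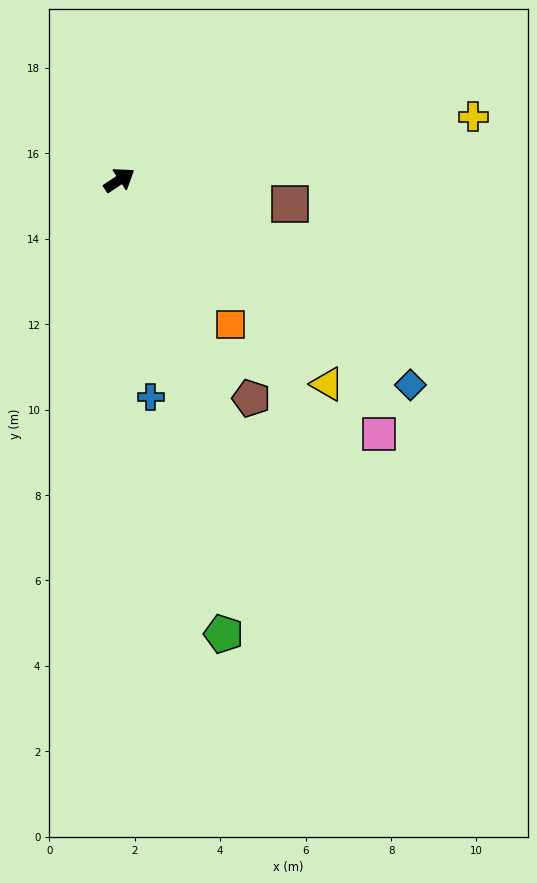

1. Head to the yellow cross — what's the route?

turn right 24°, forward 8.4 m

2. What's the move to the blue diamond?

turn right 69°, forward 8.3 m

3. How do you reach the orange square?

turn right 86°, forward 4.3 m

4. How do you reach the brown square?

turn right 42°, forward 4.0 m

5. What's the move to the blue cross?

turn right 115°, forward 5.1 m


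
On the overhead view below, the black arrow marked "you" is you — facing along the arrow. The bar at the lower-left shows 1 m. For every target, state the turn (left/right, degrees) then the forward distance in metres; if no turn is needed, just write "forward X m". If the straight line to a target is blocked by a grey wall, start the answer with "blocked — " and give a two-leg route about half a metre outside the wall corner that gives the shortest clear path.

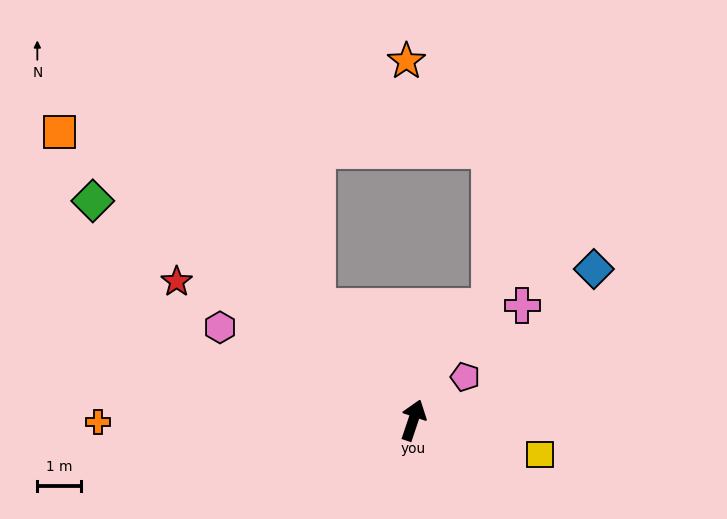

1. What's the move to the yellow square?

turn right 87°, forward 3.0 m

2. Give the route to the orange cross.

turn left 109°, forward 7.2 m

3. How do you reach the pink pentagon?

turn right 32°, forward 1.5 m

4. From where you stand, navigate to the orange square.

turn left 69°, forward 10.4 m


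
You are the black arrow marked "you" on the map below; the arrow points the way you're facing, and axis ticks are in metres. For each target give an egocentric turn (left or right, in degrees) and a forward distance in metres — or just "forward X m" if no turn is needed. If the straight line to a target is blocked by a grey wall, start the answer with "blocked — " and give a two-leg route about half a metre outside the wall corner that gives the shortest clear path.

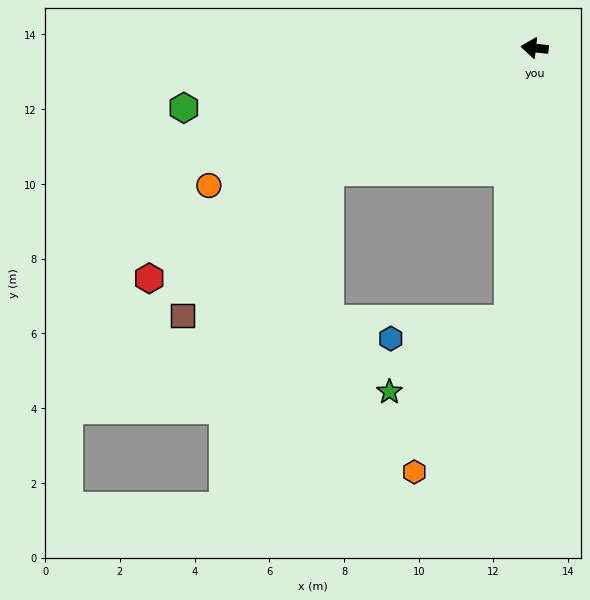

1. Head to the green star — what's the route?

blocked — turn left 91°, forward 7.3 m, then turn right 54°, forward 3.7 m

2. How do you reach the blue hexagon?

blocked — turn left 91°, forward 7.3 m, then turn right 76°, forward 3.2 m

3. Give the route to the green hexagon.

turn left 16°, forward 9.5 m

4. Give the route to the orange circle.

turn left 29°, forward 9.5 m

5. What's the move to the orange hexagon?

blocked — turn left 91°, forward 7.3 m, then turn right 27°, forward 4.8 m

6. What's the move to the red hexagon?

turn left 37°, forward 12.0 m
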